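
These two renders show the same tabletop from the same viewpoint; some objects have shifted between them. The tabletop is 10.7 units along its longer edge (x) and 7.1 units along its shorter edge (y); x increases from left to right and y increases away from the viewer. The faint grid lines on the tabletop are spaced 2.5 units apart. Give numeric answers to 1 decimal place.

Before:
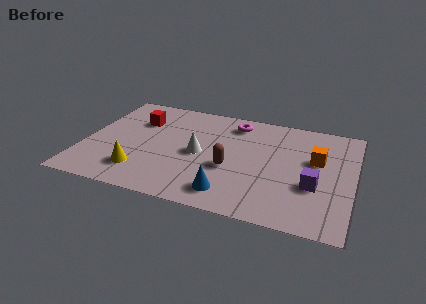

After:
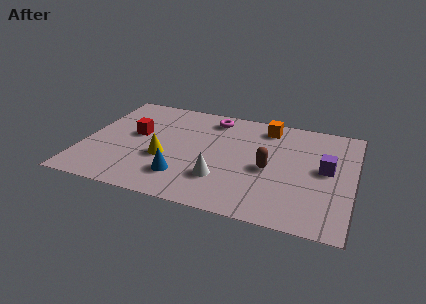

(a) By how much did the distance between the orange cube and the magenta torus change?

-1.6

The distance was about 3.8 in the first image and 2.2 in the second, so they moved 1.6 units closer together.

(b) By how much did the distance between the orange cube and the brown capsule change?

-0.8

The distance was about 3.6 in the first image and 2.8 in the second, so they moved 0.8 units closer together.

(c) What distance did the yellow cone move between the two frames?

1.4

The yellow cone moved from about (2.4, 1.6) to (3.3, 2.7), a distance of √(0.9² + 1.1²) ≈ 1.4.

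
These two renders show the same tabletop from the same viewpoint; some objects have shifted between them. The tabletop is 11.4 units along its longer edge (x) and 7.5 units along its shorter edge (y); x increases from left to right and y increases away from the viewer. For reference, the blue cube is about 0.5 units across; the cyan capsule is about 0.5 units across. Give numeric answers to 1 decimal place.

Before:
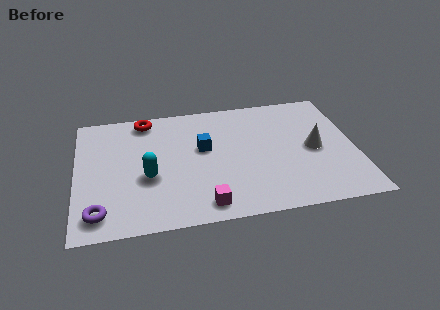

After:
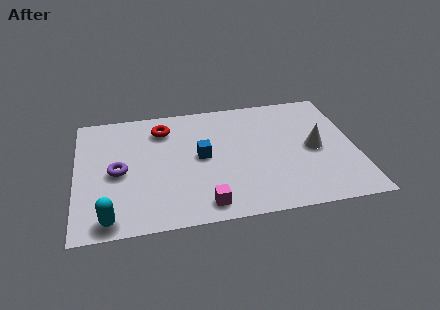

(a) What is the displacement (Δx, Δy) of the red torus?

(0.7, -0.7)

From the two frames, the red torus sits at roughly (2.9, 6.6) before and (3.6, 5.9) after.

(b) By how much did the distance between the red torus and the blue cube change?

-0.7

The distance was about 3.2 in the first image and 2.5 in the second, so they moved 0.7 units closer together.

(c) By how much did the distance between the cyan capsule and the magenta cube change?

+0.8

Before: roughly 3.0 units apart; after: 3.8. That's 0.8 units further apart.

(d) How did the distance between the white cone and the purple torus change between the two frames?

-1.1

The distance was about 9.1 in the first image and 8.0 in the second, so they moved 1.1 units closer together.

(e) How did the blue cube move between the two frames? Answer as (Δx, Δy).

(-0.1, -0.5)

The blue cube was at about (5.2, 4.4) and moved to about (5.1, 3.9).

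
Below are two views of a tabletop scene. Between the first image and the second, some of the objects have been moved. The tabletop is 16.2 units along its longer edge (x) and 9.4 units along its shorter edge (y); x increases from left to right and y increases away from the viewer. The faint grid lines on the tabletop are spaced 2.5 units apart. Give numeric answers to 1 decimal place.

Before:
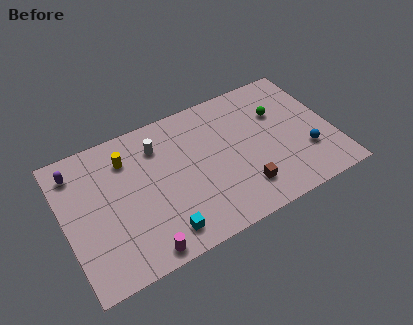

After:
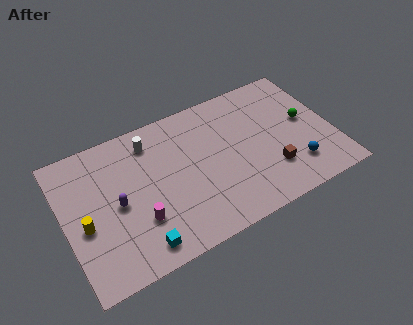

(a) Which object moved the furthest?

the yellow cylinder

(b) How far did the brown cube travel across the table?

1.9

From (10.4, 2.1) to (12.2, 2.6), the brown cube covered √(1.8² + 0.5²) ≈ 1.9 units.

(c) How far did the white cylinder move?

0.6

The white cylinder was near (5.9, 7.2) before and (5.5, 7.7) after, so it travelled √(0.4² + 0.5²) ≈ 0.6 units.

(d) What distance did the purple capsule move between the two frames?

3.8

From (1.0, 7.7) to (3.1, 4.5), the purple capsule covered √(2.1² + 3.2²) ≈ 3.8 units.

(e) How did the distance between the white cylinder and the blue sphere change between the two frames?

+0.3

The distance was about 9.5 in the first image and 9.8 in the second, so they moved 0.3 units further apart.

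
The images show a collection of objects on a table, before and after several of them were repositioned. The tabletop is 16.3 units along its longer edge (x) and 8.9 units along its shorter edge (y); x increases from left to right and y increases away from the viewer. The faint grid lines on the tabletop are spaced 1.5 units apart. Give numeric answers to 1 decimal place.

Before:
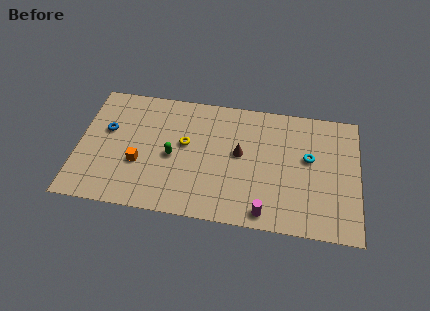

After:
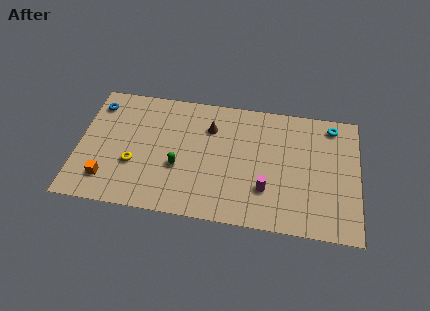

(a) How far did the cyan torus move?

2.8

The cyan torus moved from about (13.4, 5.2) to (14.7, 7.7), a distance of √(1.3² + 2.5²) ≈ 2.8.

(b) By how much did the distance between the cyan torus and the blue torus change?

+2.0

Before: roughly 11.8 units apart; after: 13.8. That's 2.0 units further apart.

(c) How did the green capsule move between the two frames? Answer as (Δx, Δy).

(0.4, -0.7)

The green capsule started near (5.5, 4.1) and ended near (5.9, 3.4).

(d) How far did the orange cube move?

2.3

From (3.6, 3.3) to (1.8, 1.9), the orange cube covered √(1.8² + 1.4²) ≈ 2.3 units.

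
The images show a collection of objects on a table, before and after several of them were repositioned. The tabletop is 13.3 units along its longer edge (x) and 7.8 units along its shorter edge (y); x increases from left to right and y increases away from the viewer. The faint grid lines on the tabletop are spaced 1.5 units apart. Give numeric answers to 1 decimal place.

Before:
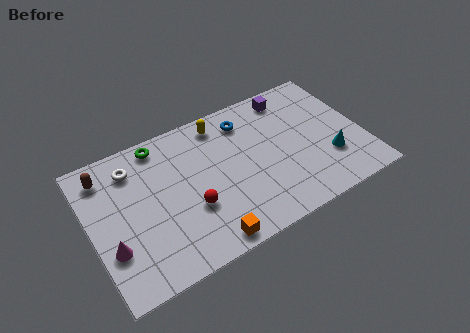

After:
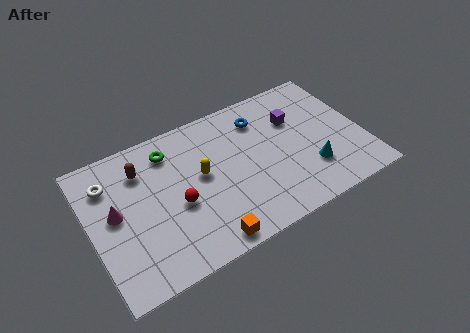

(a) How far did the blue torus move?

0.7

The blue torus moved from about (7.9, 6.3) to (8.6, 6.1), a distance of √(0.7² + 0.2²) ≈ 0.7.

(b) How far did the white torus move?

1.2

The white torus moved from about (2.3, 6.2) to (1.1, 5.9), a distance of √(1.2² + 0.3²) ≈ 1.2.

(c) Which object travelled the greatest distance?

the yellow capsule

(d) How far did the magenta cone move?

1.7

From (0.8, 2.5) to (1.2, 4.2), the magenta cone covered √(0.4² + 1.7²) ≈ 1.7 units.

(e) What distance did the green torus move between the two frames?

0.7

The green torus was near (3.7, 6.9) before and (4.1, 6.3) after, so it travelled √(0.4² + 0.6²) ≈ 0.7 units.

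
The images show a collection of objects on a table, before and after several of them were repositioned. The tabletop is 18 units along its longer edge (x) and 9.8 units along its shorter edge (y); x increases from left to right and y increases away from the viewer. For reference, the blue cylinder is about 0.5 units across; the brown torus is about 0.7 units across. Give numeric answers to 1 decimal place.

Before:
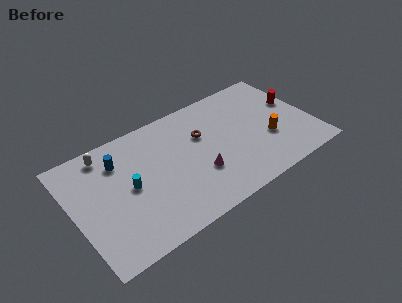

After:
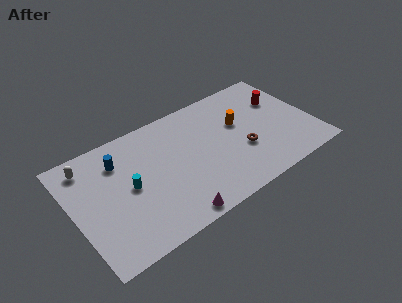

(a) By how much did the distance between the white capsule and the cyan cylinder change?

+0.4

Before: roughly 3.8 units apart; after: 4.2. That's 0.4 units further apart.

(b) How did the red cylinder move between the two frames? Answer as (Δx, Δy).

(-1.0, 0.7)

From the two frames, the red cylinder sits at roughly (17.1, 5.9) before and (16.1, 6.6) after.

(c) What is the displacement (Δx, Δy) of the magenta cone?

(-2.4, -2.4)

The magenta cone was at about (9.1, 3.3) and moved to about (6.7, 0.9).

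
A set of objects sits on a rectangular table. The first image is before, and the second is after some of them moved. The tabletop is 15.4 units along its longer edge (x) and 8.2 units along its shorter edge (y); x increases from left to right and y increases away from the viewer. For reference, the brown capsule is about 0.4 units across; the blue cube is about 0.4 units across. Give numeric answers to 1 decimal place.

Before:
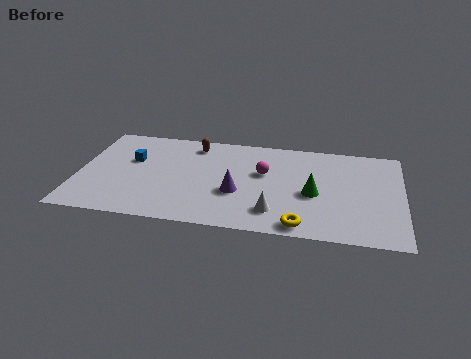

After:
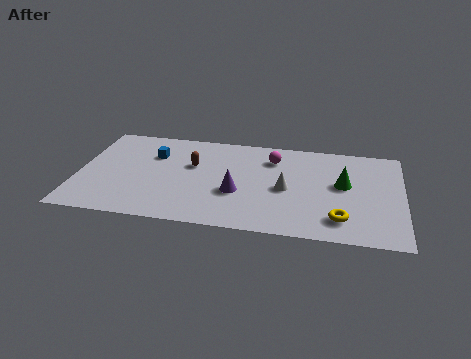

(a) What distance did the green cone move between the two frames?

1.7

The green cone was near (11.2, 3.6) before and (12.6, 4.6) after, so it travelled √(1.4² + 1.0²) ≈ 1.7 units.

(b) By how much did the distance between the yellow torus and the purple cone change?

+1.3

Before: roughly 3.8 units apart; after: 5.1. That's 1.3 units further apart.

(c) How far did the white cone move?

2.1

The white cone moved from about (9.4, 1.8) to (9.9, 3.8), a distance of √(0.5² + 2.0²) ≈ 2.1.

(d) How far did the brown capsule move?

1.8

The brown capsule moved from about (5.4, 6.9) to (5.4, 5.1), a distance of √(0.0² + 1.8²) ≈ 1.8.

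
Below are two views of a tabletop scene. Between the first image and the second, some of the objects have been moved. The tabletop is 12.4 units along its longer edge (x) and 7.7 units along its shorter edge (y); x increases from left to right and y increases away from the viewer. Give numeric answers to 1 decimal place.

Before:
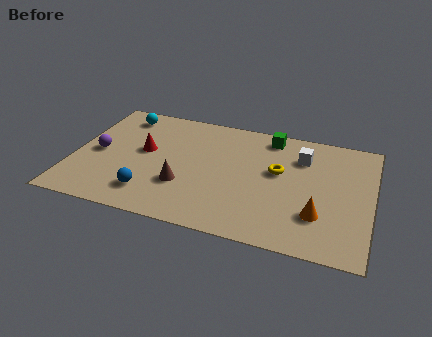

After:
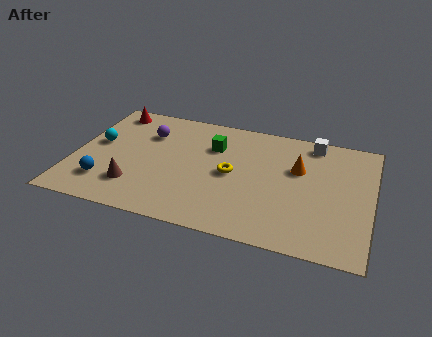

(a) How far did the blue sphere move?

1.9

The blue sphere moved from about (3.4, 1.6) to (1.5, 1.8), a distance of √(1.9² + 0.2²) ≈ 1.9.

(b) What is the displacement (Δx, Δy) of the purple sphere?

(1.9, 1.8)

The purple sphere was at about (1.0, 3.7) and moved to about (2.9, 5.5).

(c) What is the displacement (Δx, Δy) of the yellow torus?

(-1.9, -0.7)

The yellow torus started near (8.5, 4.5) and ended near (6.6, 3.8).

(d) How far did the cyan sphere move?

2.3

The cyan sphere moved from about (1.7, 6.5) to (0.9, 4.3), a distance of √(0.8² + 2.2²) ≈ 2.3.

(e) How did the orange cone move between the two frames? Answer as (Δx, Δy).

(-1.0, 2.7)

The orange cone started near (10.3, 2.2) and ended near (9.3, 4.9).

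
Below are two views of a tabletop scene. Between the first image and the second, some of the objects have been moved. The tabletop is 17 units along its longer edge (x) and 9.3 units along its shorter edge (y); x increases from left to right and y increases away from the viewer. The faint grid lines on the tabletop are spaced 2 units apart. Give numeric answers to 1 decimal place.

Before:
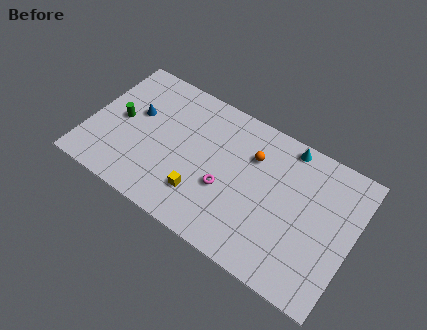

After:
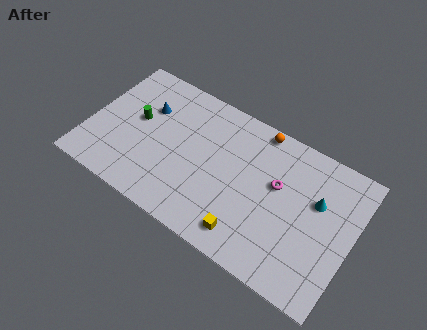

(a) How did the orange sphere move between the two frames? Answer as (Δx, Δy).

(0.1, 1.9)

The orange sphere was at about (10.3, 6.6) and moved to about (10.4, 8.5).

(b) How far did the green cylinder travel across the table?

1.1

The green cylinder was near (1.9, 4.7) before and (2.9, 5.2) after, so it travelled √(1.0² + 0.5²) ≈ 1.1 units.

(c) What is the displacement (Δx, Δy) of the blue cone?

(0.6, 0.7)

From the two frames, the blue cone sits at roughly (2.8, 5.6) before and (3.4, 6.3) after.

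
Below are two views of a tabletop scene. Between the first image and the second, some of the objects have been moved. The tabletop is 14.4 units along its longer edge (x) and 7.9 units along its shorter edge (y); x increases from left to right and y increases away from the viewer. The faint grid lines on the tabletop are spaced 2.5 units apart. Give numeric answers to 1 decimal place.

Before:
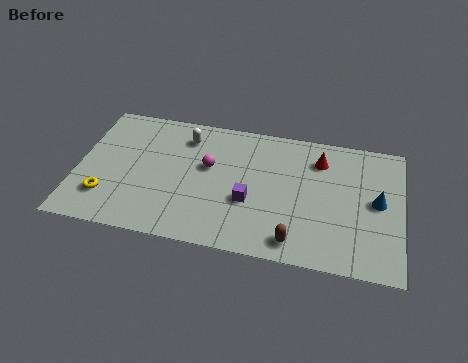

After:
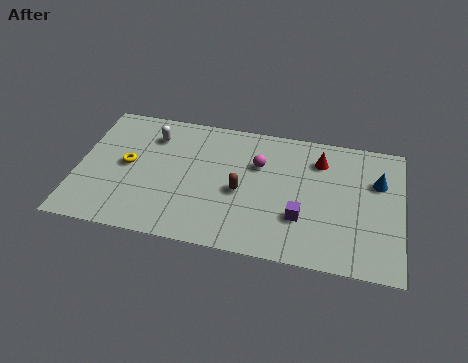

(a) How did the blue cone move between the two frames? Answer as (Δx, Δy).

(0.0, 1.2)

From the two frames, the blue cone sits at roughly (13.3, 4.1) before and (13.3, 5.3) after.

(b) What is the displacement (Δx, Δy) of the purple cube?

(2.3, -0.5)

The purple cube was at about (7.7, 3.0) and moved to about (10.0, 2.5).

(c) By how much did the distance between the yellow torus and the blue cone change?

-0.9

They were about 12.1 units apart before and 11.2 after — 0.9 units closer together.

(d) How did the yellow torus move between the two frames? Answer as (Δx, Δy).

(0.8, 2.1)

The yellow torus started near (1.4, 2.0) and ended near (2.2, 4.1).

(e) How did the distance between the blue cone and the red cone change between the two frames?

-0.6

They were about 3.3 units apart before and 2.7 after — 0.6 units closer together.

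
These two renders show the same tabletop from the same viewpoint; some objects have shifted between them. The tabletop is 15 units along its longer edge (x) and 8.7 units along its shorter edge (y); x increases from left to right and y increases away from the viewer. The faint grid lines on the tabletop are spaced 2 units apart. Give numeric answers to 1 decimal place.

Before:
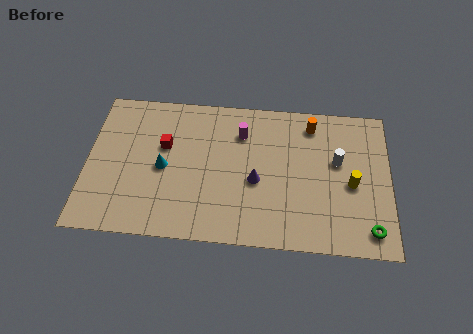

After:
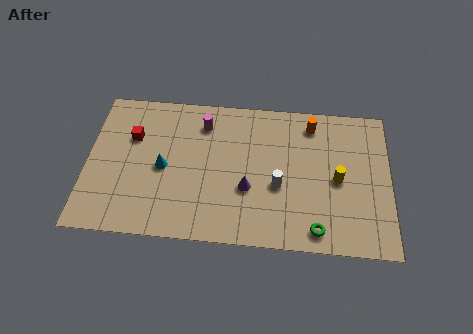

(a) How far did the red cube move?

1.6

The red cube moved from about (3.8, 5.4) to (2.2, 5.8), a distance of √(1.6² + 0.4²) ≈ 1.6.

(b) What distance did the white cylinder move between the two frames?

3.4

From (12.4, 5.2) to (9.5, 3.5), the white cylinder covered √(2.9² + 1.7²) ≈ 3.4 units.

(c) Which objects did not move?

the cyan cone and the orange cylinder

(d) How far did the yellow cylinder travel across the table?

0.7

The yellow cylinder moved from about (13.1, 3.9) to (12.4, 4.1), a distance of √(0.7² + 0.2²) ≈ 0.7.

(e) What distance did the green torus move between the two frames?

2.6

From (14.0, 1.3) to (11.4, 1.1), the green torus covered √(2.6² + 0.2²) ≈ 2.6 units.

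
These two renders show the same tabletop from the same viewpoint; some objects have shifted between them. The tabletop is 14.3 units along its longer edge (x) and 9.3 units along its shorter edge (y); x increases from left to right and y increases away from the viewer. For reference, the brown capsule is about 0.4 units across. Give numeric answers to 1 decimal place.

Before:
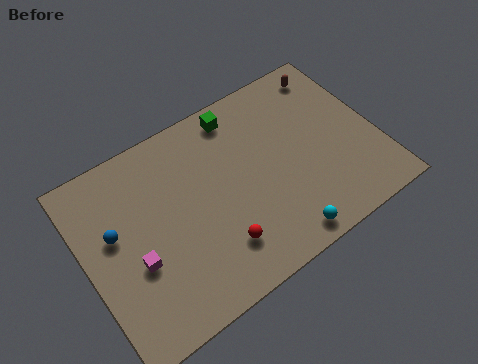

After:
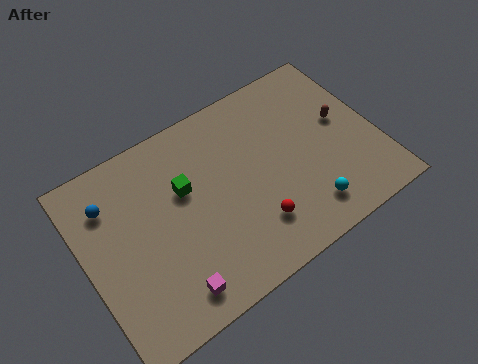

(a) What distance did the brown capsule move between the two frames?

2.8

From (12.8, 8.0) to (12.8, 5.2), the brown capsule covered √(0.0² + 2.8²) ≈ 2.8 units.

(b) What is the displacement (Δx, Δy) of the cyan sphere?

(1.4, 0.7)

The cyan sphere started near (8.9, 1.0) and ended near (10.3, 1.7).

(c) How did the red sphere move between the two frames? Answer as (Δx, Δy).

(1.8, 0.1)

The red sphere was at about (6.0, 2.2) and moved to about (7.8, 2.3).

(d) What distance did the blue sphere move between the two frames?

1.5

From (1.5, 5.5) to (1.5, 7.0), the blue sphere covered √(0.0² + 1.5²) ≈ 1.5 units.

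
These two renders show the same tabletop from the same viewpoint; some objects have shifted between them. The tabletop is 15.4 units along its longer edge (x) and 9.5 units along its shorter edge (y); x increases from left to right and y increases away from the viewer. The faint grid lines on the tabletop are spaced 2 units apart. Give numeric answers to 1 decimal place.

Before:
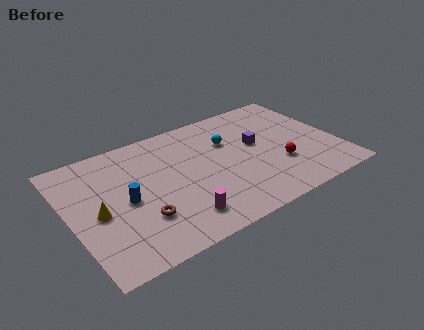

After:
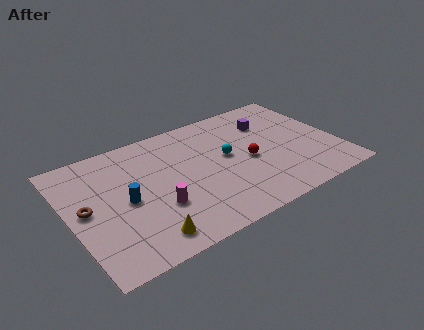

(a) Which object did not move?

the blue cylinder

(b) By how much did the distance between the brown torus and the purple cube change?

+3.5

Before: roughly 7.7 units apart; after: 11.2. That's 3.5 units further apart.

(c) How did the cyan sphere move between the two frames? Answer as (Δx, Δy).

(-0.3, -1.2)

The cyan sphere started near (9.4, 6.4) and ended near (9.1, 5.2).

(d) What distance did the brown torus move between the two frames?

3.5

The brown torus was near (3.7, 2.8) before and (0.9, 4.9) after, so it travelled √(2.8² + 2.1²) ≈ 3.5 units.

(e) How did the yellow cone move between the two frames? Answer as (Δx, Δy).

(2.2, -2.9)

The yellow cone started near (1.5, 4.3) and ended near (3.7, 1.4).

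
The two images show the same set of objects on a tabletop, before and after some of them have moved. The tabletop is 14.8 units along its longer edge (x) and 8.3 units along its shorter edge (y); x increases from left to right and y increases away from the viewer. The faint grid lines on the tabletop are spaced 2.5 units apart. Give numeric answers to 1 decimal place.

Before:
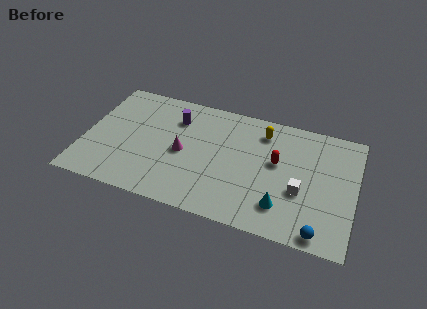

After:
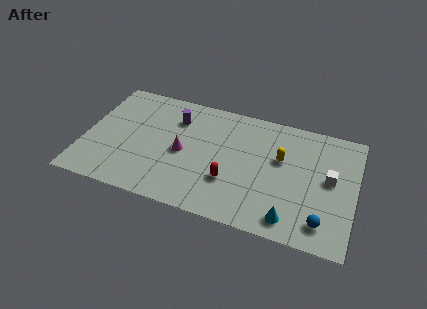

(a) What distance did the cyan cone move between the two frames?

0.9

The cyan cone was near (11.0, 1.9) before and (11.5, 1.2) after, so it travelled √(0.5² + 0.7²) ≈ 0.9 units.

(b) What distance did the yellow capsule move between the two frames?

1.9

From (9.6, 6.7) to (10.7, 5.1), the yellow capsule covered √(1.1² + 1.6²) ≈ 1.9 units.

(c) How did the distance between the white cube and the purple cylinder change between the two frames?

+1.1

The distance was about 7.7 in the first image and 8.8 in the second, so they moved 1.1 units further apart.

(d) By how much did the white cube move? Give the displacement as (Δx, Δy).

(1.5, 1.3)

From the two frames, the white cube sits at roughly (11.9, 3.2) before and (13.4, 4.5) after.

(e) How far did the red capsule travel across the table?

3.2

The red capsule moved from about (10.5, 4.8) to (8.1, 2.7), a distance of √(2.4² + 2.1²) ≈ 3.2.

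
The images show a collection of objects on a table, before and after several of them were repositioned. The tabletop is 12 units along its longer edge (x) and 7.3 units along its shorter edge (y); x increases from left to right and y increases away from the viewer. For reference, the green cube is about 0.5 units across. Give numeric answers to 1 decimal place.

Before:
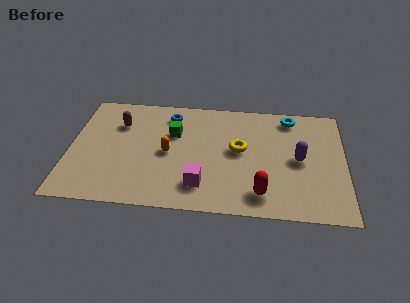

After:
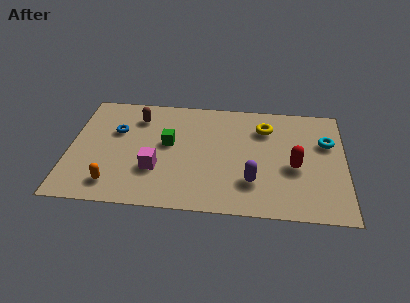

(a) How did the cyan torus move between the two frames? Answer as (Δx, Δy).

(1.6, -1.5)

The cyan torus started near (9.6, 6.3) and ended near (11.2, 4.8).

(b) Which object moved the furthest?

the orange capsule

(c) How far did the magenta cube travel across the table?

2.2

The magenta cube was near (5.8, 1.6) before and (3.8, 2.4) after, so it travelled √(2.0² + 0.8²) ≈ 2.2 units.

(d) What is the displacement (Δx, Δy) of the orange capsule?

(-2.3, -2.2)

From the two frames, the orange capsule sits at roughly (4.3, 3.5) before and (2.0, 1.3) after.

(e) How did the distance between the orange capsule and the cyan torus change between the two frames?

+3.8

The distance was about 6.0 in the first image and 9.8 in the second, so they moved 3.8 units further apart.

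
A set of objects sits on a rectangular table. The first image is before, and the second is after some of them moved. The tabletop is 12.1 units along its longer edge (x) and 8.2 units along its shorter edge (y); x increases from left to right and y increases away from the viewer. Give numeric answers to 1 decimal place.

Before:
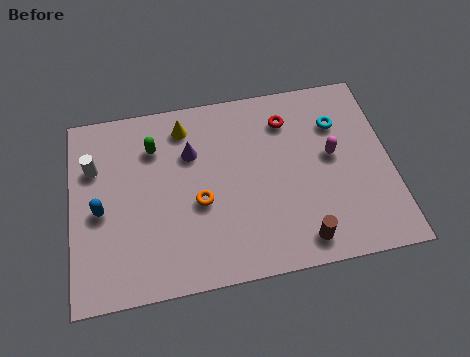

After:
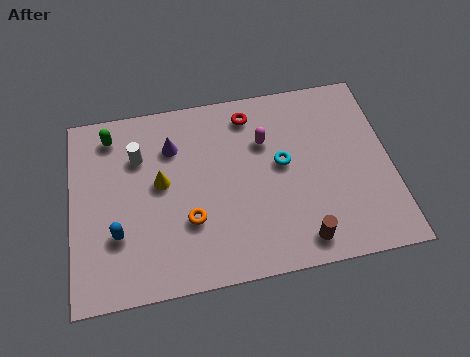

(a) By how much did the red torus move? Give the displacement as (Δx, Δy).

(-1.4, 0.5)

The red torus was at about (8.3, 6.4) and moved to about (6.9, 6.9).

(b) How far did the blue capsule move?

1.3

The blue capsule moved from about (1.1, 3.7) to (1.7, 2.6), a distance of √(0.6² + 1.1²) ≈ 1.3.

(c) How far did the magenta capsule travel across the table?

2.7

The magenta capsule was near (9.9, 4.5) before and (7.4, 5.6) after, so it travelled √(2.5² + 1.1²) ≈ 2.7 units.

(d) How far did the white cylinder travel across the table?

1.7

The white cylinder moved from about (0.9, 5.6) to (2.6, 5.8), a distance of √(1.7² + 0.2²) ≈ 1.7.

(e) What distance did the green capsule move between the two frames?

1.8

The green capsule moved from about (3.2, 6.1) to (1.6, 6.9), a distance of √(1.6² + 0.8²) ≈ 1.8.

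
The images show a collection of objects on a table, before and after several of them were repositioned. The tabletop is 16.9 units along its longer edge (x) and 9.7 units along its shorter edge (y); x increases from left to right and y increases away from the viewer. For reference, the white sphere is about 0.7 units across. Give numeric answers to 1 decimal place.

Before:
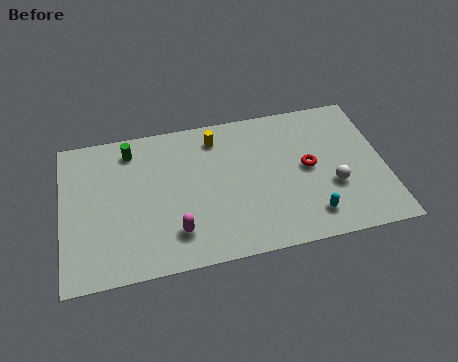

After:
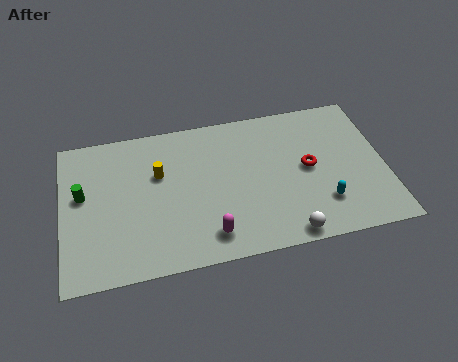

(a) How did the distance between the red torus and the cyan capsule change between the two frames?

-0.6

The distance was about 3.2 in the first image and 2.6 in the second, so they moved 0.6 units closer together.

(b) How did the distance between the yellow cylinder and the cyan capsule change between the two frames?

+1.5

They were about 7.7 units apart before and 9.2 after — 1.5 units further apart.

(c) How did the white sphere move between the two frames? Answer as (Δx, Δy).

(-2.6, -2.6)

The white sphere was at about (14.1, 3.5) and moved to about (11.5, 0.9).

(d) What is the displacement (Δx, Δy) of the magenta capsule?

(1.7, -0.5)

From the two frames, the magenta capsule sits at roughly (5.8, 2.2) before and (7.5, 1.7) after.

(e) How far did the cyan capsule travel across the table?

1.0

The cyan capsule moved from about (12.8, 1.8) to (13.5, 2.5), a distance of √(0.7² + 0.7²) ≈ 1.0.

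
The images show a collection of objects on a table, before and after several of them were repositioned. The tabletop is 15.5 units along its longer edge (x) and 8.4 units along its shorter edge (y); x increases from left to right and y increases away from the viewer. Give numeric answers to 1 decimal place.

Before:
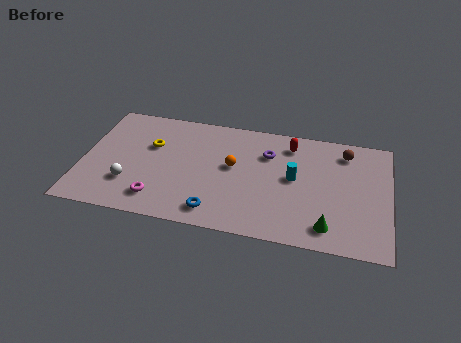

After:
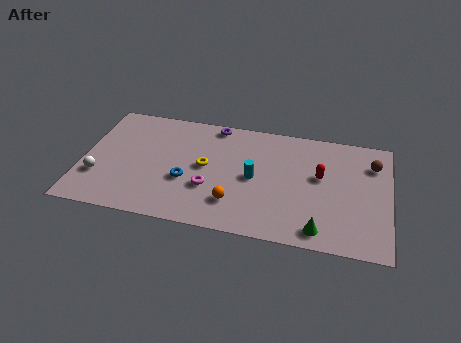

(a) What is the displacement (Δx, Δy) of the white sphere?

(-1.6, 0.2)

The white sphere was at about (2.5, 2.4) and moved to about (0.9, 2.6).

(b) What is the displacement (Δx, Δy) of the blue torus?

(-1.6, 1.9)

From the two frames, the blue torus sits at roughly (6.9, 1.3) before and (5.3, 3.2) after.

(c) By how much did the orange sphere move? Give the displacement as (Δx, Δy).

(0.2, -2.6)

The orange sphere started near (7.6, 4.7) and ended near (7.8, 2.1).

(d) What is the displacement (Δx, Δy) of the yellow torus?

(2.8, -1.0)

The yellow torus was at about (3.4, 5.4) and moved to about (6.2, 4.4).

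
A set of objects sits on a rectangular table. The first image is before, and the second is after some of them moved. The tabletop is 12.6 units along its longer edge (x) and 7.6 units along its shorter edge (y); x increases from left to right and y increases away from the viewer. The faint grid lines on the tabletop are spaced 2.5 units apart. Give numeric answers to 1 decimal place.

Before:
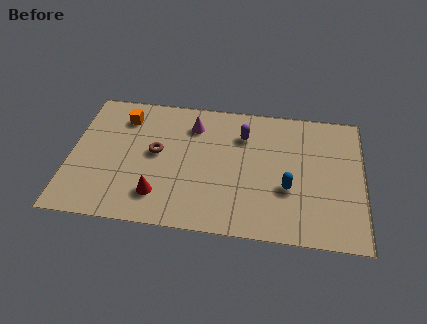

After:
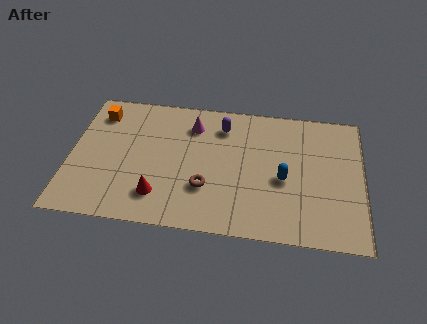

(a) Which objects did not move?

the magenta cone and the red cone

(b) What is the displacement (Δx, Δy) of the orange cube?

(-1.1, 0.1)

The orange cube started near (2.2, 6.0) and ended near (1.1, 6.1).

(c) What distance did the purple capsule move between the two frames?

1.0

The purple capsule moved from about (7.4, 5.6) to (6.5, 6.0), a distance of √(0.9² + 0.4²) ≈ 1.0.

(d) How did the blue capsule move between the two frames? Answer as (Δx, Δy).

(-0.2, 0.5)

The blue capsule was at about (9.4, 2.8) and moved to about (9.2, 3.3).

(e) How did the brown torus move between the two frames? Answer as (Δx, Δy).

(2.2, -1.7)

The brown torus started near (3.7, 4.1) and ended near (5.9, 2.4).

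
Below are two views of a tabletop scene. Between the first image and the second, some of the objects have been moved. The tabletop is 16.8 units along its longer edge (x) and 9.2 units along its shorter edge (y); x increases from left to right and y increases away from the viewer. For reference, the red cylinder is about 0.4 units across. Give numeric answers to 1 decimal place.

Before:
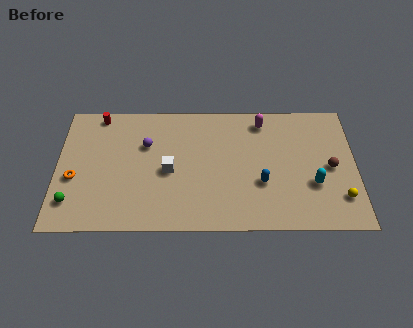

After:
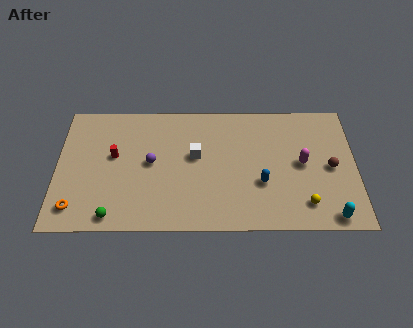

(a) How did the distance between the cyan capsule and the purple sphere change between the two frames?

+0.9

The distance was about 9.8 in the first image and 10.7 in the second, so they moved 0.9 units further apart.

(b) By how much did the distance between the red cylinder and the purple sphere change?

-1.3

They were about 3.5 units apart before and 2.2 after — 1.3 units closer together.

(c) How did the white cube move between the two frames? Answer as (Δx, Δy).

(1.5, 1.1)

From the two frames, the white cube sits at roughly (6.3, 4.2) before and (7.8, 5.3) after.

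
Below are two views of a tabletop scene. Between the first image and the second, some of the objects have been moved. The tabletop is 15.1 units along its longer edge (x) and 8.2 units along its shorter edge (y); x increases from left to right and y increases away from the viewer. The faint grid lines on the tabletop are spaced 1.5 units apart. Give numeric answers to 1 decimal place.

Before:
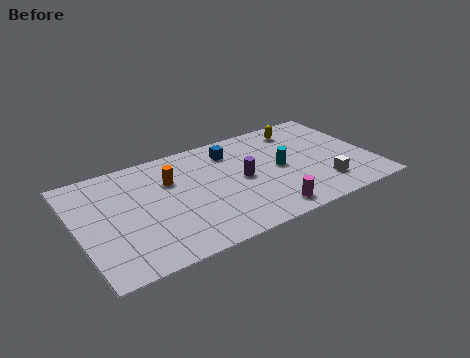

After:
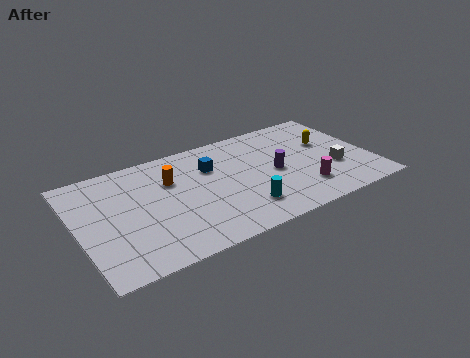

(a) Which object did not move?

the orange cylinder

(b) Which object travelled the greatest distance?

the cyan cylinder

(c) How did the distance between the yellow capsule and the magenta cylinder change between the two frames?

-2.7

The distance was about 6.3 in the first image and 3.6 in the second, so they moved 2.7 units closer together.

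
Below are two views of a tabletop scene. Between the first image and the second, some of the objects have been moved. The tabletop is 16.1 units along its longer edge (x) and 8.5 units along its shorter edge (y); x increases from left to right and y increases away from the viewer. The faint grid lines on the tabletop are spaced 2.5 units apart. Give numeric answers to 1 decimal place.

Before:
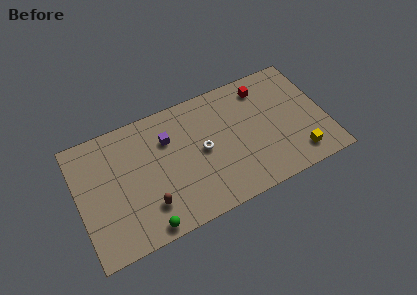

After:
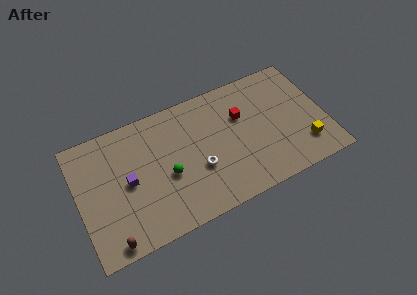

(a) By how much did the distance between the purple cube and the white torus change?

+1.9

Before: roughly 2.7 units apart; after: 4.6. That's 1.9 units further apart.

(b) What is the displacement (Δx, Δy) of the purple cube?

(-2.8, -1.8)

The purple cube started near (6.0, 6.0) and ended near (3.2, 4.2).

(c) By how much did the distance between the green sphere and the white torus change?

-3.4

They were about 5.4 units apart before and 2.0 after — 3.4 units closer together.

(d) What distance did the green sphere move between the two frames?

3.3

The green sphere moved from about (4.0, 0.8) to (5.7, 3.6), a distance of √(1.7² + 2.8²) ≈ 3.3.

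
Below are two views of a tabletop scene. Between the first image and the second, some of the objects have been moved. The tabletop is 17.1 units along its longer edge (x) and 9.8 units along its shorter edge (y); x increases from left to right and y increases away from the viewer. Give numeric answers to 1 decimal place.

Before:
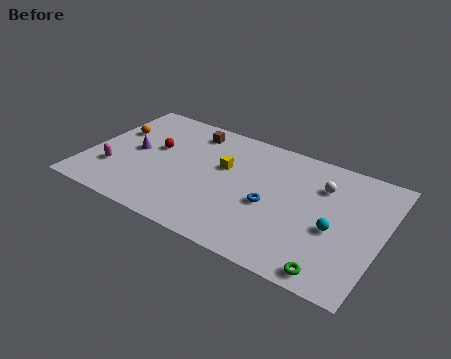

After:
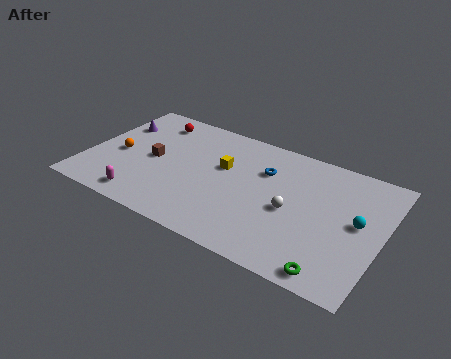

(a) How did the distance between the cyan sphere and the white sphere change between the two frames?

+0.6

They were about 3.2 units apart before and 3.8 after — 0.6 units further apart.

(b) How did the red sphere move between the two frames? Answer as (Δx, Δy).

(-0.5, 2.3)

The red sphere started near (3.7, 5.8) and ended near (3.2, 8.1).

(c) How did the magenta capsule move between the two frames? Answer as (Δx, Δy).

(2.1, -1.6)

The magenta capsule started near (1.7, 2.9) and ended near (3.8, 1.3).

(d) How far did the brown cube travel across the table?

3.8

The brown cube moved from about (5.5, 8.2) to (3.8, 4.8), a distance of √(1.7² + 3.4²) ≈ 3.8.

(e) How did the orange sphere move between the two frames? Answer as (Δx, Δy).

(0.6, -1.9)

The orange sphere was at about (1.2, 6.3) and moved to about (1.8, 4.4).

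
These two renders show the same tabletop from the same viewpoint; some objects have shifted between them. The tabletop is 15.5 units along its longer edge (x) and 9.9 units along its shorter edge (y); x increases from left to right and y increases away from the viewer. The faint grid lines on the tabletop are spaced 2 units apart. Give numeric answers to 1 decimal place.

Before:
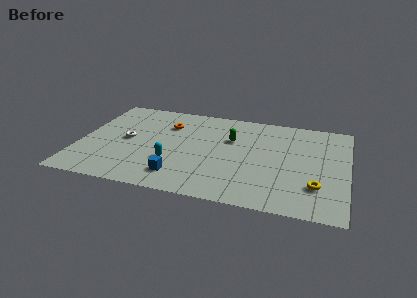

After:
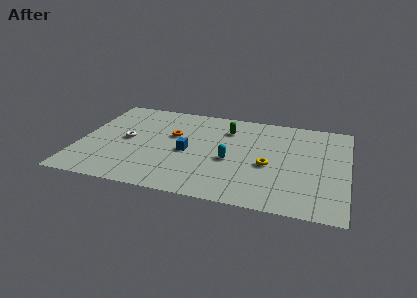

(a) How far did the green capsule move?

1.0

The green capsule was near (8.7, 6.5) before and (8.4, 7.5) after, so it travelled √(0.3² + 1.0²) ≈ 1.0 units.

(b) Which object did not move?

the white torus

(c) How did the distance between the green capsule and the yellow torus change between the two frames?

-2.2

Before: roughly 6.4 units apart; after: 4.2. That's 2.2 units closer together.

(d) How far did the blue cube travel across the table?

2.6

The blue cube was near (6.0, 1.9) before and (6.3, 4.5) after, so it travelled √(0.3² + 2.6²) ≈ 2.6 units.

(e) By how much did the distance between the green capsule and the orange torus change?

-0.5

They were about 3.9 units apart before and 3.4 after — 0.5 units closer together.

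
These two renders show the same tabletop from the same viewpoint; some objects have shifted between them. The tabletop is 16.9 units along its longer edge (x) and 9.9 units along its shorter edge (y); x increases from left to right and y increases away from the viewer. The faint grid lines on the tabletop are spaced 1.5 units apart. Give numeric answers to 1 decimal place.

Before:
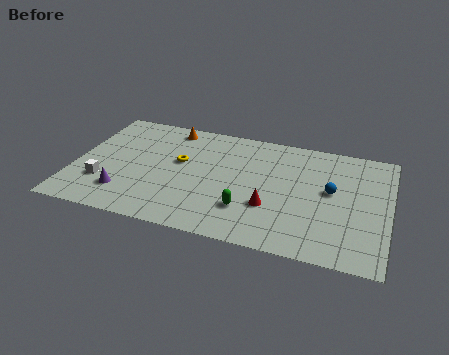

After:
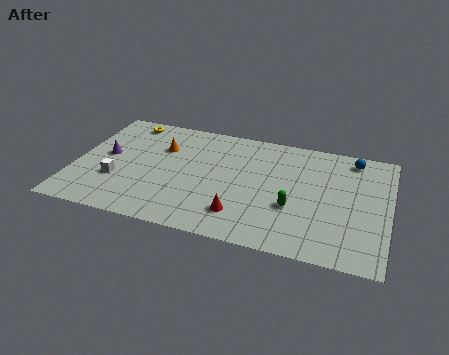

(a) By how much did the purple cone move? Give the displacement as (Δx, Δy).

(-1.3, 3.0)

The purple cone was at about (2.9, 2.3) and moved to about (1.6, 5.3).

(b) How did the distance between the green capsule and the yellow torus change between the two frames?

+5.8

Before: roughly 5.0 units apart; after: 10.8. That's 5.8 units further apart.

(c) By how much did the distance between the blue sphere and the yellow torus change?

+4.2

Before: roughly 8.2 units apart; after: 12.4. That's 4.2 units further apart.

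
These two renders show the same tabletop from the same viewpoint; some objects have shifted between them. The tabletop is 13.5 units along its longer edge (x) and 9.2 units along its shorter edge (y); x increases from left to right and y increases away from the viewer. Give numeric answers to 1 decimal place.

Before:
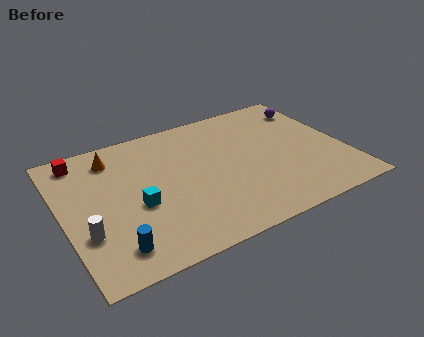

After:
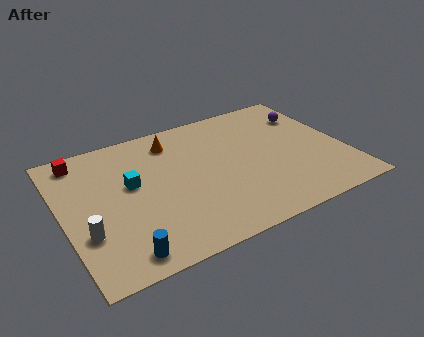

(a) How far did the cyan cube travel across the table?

1.5

The cyan cube was near (3.4, 3.8) before and (3.3, 5.3) after, so it travelled √(0.1² + 1.5²) ≈ 1.5 units.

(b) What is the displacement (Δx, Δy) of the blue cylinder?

(0.3, -0.5)

The blue cylinder was at about (2.0, 1.6) and moved to about (2.3, 1.1).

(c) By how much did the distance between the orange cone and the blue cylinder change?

+1.3

Before: roughly 5.9 units apart; after: 7.2. That's 1.3 units further apart.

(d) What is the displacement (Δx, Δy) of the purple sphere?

(-0.2, -0.5)

The purple sphere started near (12.5, 7.3) and ended near (12.3, 6.8).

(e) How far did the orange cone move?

2.9

From (2.7, 7.5) to (5.6, 7.5), the orange cone covered √(2.9² + 0.0²) ≈ 2.9 units.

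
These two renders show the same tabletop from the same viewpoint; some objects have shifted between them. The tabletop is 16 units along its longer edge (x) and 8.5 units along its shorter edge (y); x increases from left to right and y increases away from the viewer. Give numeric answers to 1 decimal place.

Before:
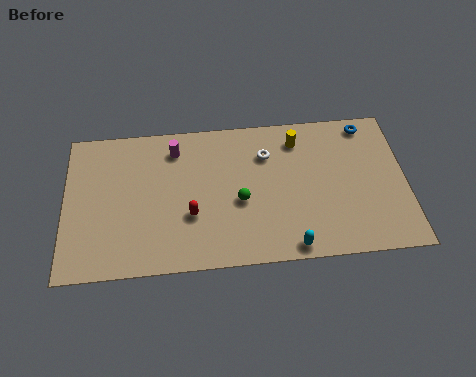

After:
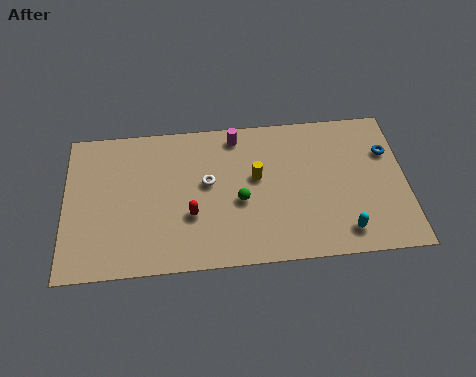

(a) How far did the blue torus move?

1.9

The blue torus was near (14.3, 7.5) before and (15.2, 5.8) after, so it travelled √(0.9² + 1.7²) ≈ 1.9 units.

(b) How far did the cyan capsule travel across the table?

2.6

The cyan capsule moved from about (10.5, 0.8) to (13.0, 1.4), a distance of √(2.5² + 0.6²) ≈ 2.6.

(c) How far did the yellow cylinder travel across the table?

2.8

From (11.0, 6.9) to (9.0, 4.9), the yellow cylinder covered √(2.0² + 2.0²) ≈ 2.8 units.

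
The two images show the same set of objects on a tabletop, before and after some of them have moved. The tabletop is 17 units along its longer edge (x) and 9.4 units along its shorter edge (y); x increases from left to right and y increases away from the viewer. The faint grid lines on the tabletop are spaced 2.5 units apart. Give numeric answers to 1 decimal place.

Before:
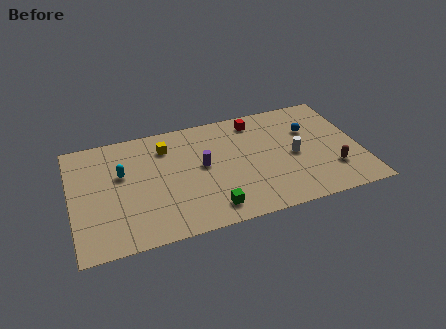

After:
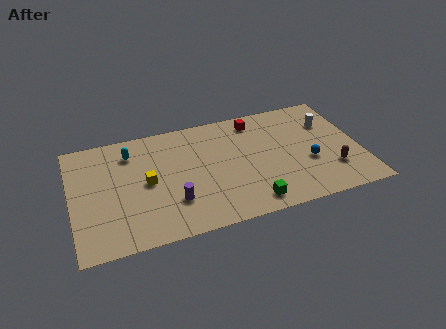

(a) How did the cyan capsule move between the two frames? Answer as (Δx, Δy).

(0.6, 1.6)

The cyan capsule started near (3.0, 5.8) and ended near (3.6, 7.4).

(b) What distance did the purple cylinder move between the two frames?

3.1

The purple cylinder moved from about (7.7, 5.1) to (5.8, 2.7), a distance of √(1.9² + 2.4²) ≈ 3.1.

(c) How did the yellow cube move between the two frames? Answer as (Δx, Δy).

(-1.3, -2.6)

The yellow cube was at about (5.7, 7.3) and moved to about (4.4, 4.7).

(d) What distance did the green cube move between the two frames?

2.3

The green cube moved from about (7.9, 1.5) to (10.2, 1.3), a distance of √(2.3² + 0.2²) ≈ 2.3.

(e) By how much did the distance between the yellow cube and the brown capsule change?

+0.4

Before: roughly 10.6 units apart; after: 11.0. That's 0.4 units further apart.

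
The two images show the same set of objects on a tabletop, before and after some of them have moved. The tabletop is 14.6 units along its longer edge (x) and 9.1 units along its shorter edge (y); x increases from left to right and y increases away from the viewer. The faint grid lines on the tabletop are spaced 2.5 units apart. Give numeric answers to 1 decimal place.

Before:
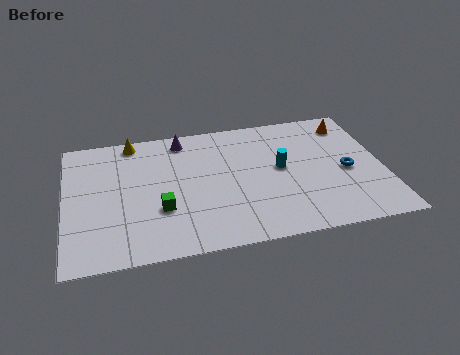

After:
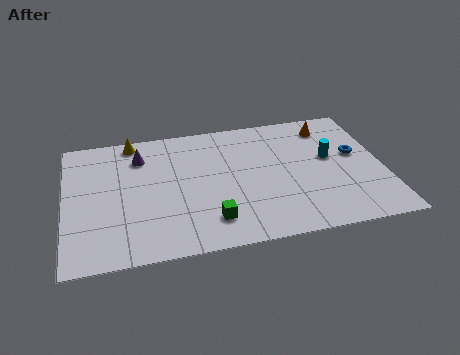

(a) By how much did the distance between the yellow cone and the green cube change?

+1.9

They were about 5.2 units apart before and 7.1 after — 1.9 units further apart.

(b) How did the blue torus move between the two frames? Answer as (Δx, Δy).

(0.5, 1.1)

From the two frames, the blue torus sits at roughly (12.9, 4.1) before and (13.4, 5.2) after.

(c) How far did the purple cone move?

2.2

The purple cone was near (5.5, 7.9) before and (3.5, 7.0) after, so it travelled √(2.0² + 0.9²) ≈ 2.2 units.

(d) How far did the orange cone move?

1.0

The orange cone was near (13.3, 7.5) before and (12.3, 7.5) after, so it travelled √(1.0² + 0.0²) ≈ 1.0 units.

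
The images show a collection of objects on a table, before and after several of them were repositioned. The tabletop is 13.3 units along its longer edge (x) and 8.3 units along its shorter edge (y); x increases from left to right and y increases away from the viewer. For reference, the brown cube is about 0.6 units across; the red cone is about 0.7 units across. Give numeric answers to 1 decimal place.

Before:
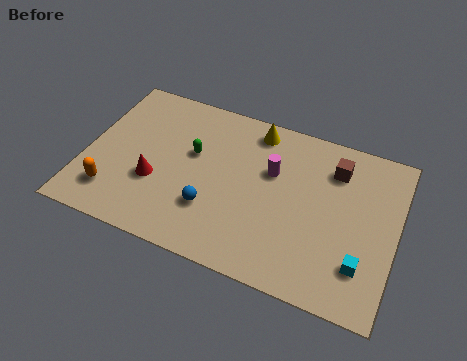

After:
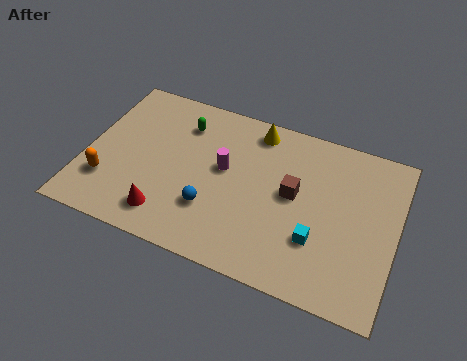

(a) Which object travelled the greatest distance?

the brown cube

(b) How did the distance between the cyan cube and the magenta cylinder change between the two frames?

-0.5

Before: roughly 5.2 units apart; after: 4.7. That's 0.5 units closer together.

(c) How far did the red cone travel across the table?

1.7

From (3.1, 3.0) to (3.8, 1.5), the red cone covered √(0.7² + 1.5²) ≈ 1.7 units.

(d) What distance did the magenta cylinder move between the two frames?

2.1

The magenta cylinder moved from about (7.9, 5.3) to (5.9, 4.7), a distance of √(2.0² + 0.6²) ≈ 2.1.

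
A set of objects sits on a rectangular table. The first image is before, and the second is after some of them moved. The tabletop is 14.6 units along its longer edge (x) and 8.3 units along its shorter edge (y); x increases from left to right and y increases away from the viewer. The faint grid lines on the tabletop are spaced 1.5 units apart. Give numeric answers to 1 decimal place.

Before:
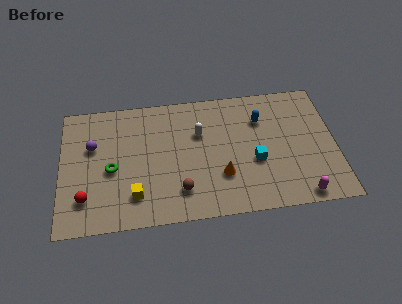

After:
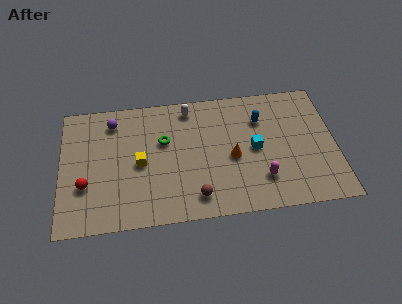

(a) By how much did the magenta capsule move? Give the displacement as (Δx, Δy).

(-2.0, 1.3)

The magenta capsule started near (12.6, 0.8) and ended near (10.6, 2.1).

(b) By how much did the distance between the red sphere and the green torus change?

+2.6

The distance was about 2.2 in the first image and 4.8 in the second, so they moved 2.6 units further apart.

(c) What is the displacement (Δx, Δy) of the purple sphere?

(1.1, 1.5)

From the two frames, the purple sphere sits at roughly (1.7, 5.3) before and (2.8, 6.8) after.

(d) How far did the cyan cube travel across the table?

0.8

The cyan cube moved from about (10.3, 3.3) to (10.3, 4.1), a distance of √(0.0² + 0.8²) ≈ 0.8.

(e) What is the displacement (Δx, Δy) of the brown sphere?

(0.8, -0.5)

From the two frames, the brown sphere sits at roughly (6.3, 1.9) before and (7.1, 1.4) after.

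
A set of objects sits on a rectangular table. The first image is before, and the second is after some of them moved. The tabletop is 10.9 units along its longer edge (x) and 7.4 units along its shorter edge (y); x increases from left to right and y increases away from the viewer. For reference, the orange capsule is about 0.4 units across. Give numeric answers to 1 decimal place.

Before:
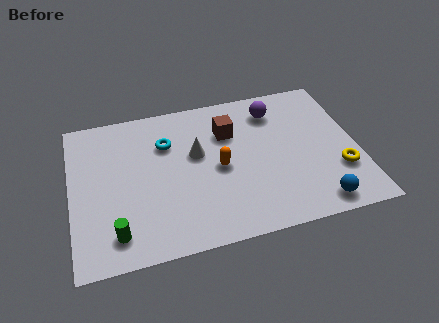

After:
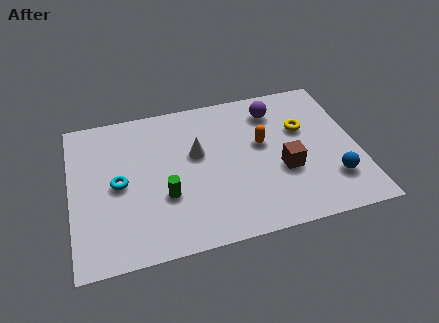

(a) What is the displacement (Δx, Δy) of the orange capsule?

(1.7, 0.8)

The orange capsule was at about (5.6, 3.5) and moved to about (7.3, 4.3).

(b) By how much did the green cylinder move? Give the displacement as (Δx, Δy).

(1.9, 1.3)

From the two frames, the green cylinder sits at roughly (1.6, 1.3) before and (3.5, 2.6) after.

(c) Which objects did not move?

the white cone and the purple sphere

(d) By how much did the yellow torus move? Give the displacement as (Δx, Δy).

(-1.2, 2.4)

The yellow torus was at about (10.1, 2.3) and moved to about (8.9, 4.7).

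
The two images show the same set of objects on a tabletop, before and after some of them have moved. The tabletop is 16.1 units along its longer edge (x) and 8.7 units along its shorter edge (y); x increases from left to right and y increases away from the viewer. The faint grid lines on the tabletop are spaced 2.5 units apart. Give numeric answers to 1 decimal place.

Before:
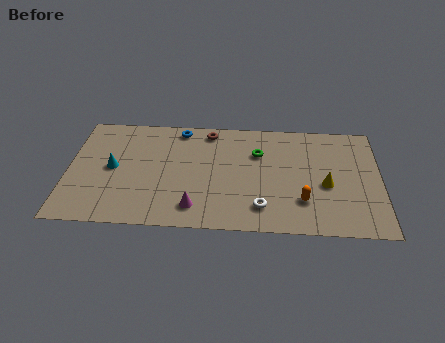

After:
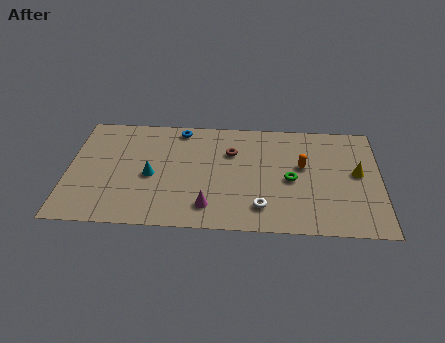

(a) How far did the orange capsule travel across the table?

2.7

The orange capsule moved from about (12.1, 2.4) to (12.1, 5.1), a distance of √(0.0² + 2.7²) ≈ 2.7.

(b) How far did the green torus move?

2.6

The green torus moved from about (9.8, 6.0) to (11.5, 4.0), a distance of √(1.7² + 2.0²) ≈ 2.6.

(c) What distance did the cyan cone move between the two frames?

2.1

The cyan cone was near (2.3, 4.4) before and (4.3, 3.9) after, so it travelled √(2.0² + 0.5²) ≈ 2.1 units.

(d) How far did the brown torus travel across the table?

2.0

From (7.2, 7.6) to (8.4, 6.0), the brown torus covered √(1.2² + 1.6²) ≈ 2.0 units.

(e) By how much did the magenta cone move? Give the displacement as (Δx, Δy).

(0.7, 0.1)

From the two frames, the magenta cone sits at roughly (6.6, 1.6) before and (7.3, 1.7) after.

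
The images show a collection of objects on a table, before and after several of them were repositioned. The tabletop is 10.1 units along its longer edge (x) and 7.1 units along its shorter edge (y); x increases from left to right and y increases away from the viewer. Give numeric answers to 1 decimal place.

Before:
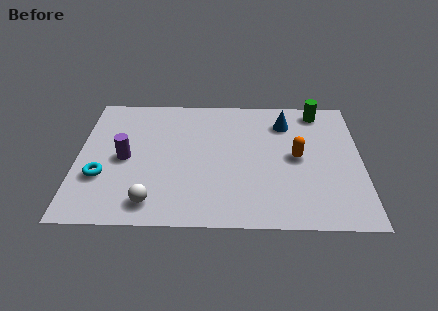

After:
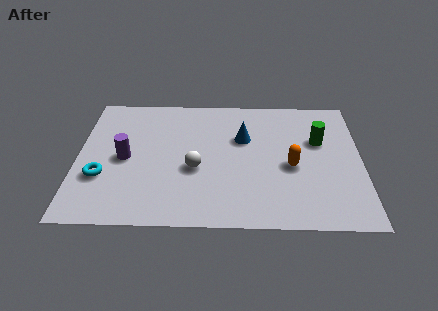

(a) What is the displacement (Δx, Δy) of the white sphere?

(1.5, 1.8)

From the two frames, the white sphere sits at roughly (2.7, 1.1) before and (4.2, 2.9) after.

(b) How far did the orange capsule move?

0.5

From (7.8, 3.6) to (7.6, 3.1), the orange capsule covered √(0.2² + 0.5²) ≈ 0.5 units.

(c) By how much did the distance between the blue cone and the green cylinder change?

+1.3

They were about 1.4 units apart before and 2.7 after — 1.3 units further apart.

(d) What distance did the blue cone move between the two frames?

1.7

The blue cone was near (7.4, 5.5) before and (5.9, 4.6) after, so it travelled √(1.5² + 0.9²) ≈ 1.7 units.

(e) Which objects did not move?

the purple cylinder and the cyan torus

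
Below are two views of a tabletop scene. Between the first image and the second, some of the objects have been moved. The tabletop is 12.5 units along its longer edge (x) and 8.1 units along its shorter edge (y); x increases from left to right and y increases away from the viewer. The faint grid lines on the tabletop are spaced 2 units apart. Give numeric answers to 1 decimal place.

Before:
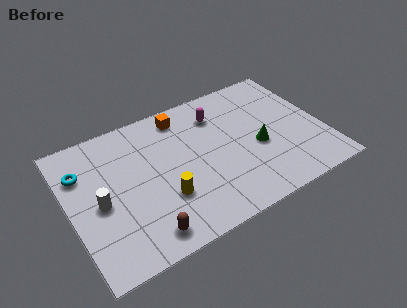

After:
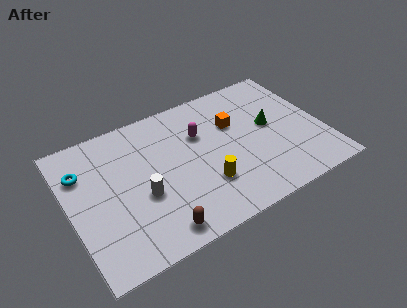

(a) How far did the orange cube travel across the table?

2.9

From (5.9, 6.9) to (8.3, 5.3), the orange cube covered √(2.4² + 1.6²) ≈ 2.9 units.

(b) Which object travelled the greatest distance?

the orange cube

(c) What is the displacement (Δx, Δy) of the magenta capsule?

(-1.0, -0.8)

From the two frames, the magenta capsule sits at roughly (7.6, 6.2) before and (6.6, 5.4) after.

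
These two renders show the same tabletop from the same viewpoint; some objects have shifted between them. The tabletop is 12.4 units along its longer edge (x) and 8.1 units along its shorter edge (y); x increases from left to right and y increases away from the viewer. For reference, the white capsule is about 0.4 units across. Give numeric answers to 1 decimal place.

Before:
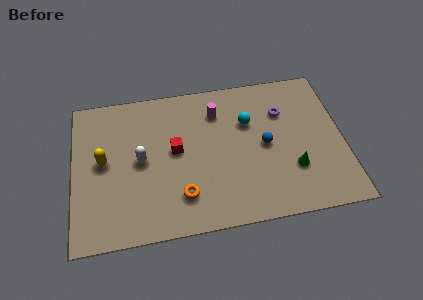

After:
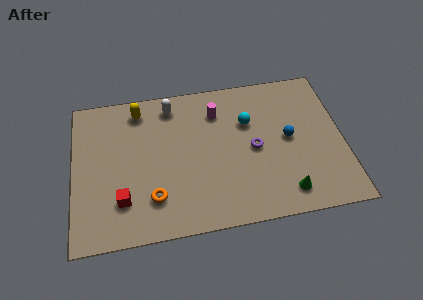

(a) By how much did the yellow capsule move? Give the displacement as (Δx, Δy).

(1.7, 2.6)

From the two frames, the yellow capsule sits at roughly (1.4, 4.3) before and (3.1, 6.9) after.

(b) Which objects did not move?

the magenta cylinder and the cyan sphere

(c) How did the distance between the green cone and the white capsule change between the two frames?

+0.4

Before: roughly 7.1 units apart; after: 7.5. That's 0.4 units further apart.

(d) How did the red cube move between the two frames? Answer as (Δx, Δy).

(-2.5, -2.3)

The red cube was at about (4.7, 4.4) and moved to about (2.2, 2.1).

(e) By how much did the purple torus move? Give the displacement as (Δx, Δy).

(-1.4, -1.8)

The purple torus was at about (9.7, 5.7) and moved to about (8.3, 3.9).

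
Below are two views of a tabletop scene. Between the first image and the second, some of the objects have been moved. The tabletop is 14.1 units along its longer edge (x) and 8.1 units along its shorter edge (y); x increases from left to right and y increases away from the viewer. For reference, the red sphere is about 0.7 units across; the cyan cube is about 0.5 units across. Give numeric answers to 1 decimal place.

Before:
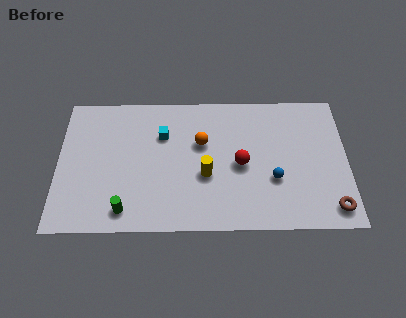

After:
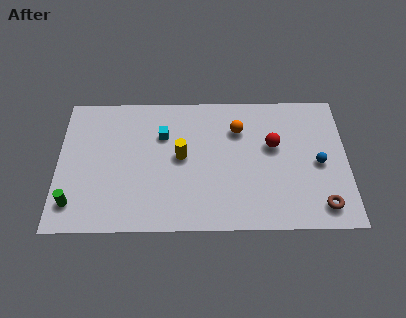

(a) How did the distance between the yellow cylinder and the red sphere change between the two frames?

+2.7

They were about 1.8 units apart before and 4.5 after — 2.7 units further apart.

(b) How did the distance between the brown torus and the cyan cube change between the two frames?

-0.5

They were about 9.3 units apart before and 8.8 after — 0.5 units closer together.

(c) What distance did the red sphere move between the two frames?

1.9

From (8.9, 3.8) to (10.5, 4.9), the red sphere covered √(1.6² + 1.1²) ≈ 1.9 units.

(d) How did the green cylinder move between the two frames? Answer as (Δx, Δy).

(-2.5, 0.4)

The green cylinder was at about (3.3, 1.2) and moved to about (0.8, 1.6).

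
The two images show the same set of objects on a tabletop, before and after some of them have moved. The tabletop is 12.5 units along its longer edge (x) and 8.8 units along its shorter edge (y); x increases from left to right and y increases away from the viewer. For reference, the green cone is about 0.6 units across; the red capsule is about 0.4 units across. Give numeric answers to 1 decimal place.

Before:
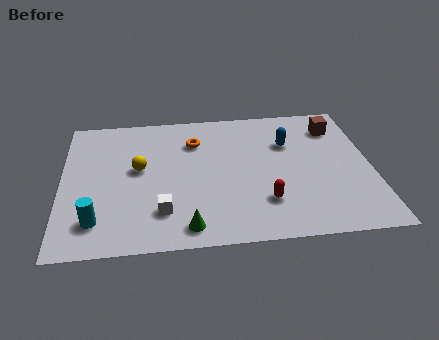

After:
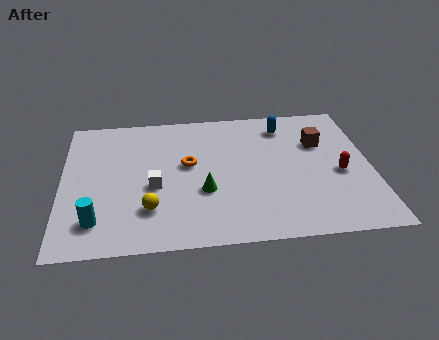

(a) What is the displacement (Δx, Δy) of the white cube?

(-0.3, 1.6)

The white cube started near (4.0, 2.1) and ended near (3.7, 3.7).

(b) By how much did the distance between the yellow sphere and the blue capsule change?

+1.2

The distance was about 6.2 in the first image and 7.4 in the second, so they moved 1.2 units further apart.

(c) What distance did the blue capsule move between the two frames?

1.2

The blue capsule moved from about (9.2, 6.0) to (9.1, 7.2), a distance of √(0.1² + 1.2²) ≈ 1.2.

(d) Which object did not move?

the cyan cylinder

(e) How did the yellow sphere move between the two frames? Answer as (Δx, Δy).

(0.4, -2.6)

The yellow sphere started near (3.1, 4.9) and ended near (3.5, 2.3).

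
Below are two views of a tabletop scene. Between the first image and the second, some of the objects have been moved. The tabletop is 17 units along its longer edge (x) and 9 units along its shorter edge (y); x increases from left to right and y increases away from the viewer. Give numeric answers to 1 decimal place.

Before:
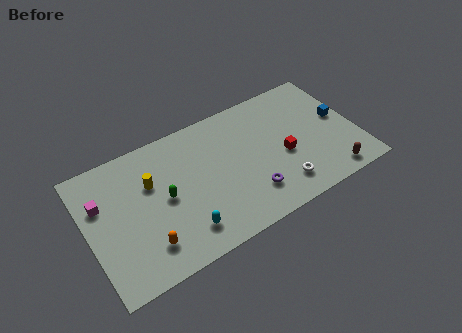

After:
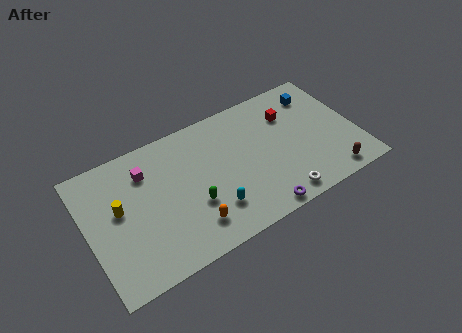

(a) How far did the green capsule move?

2.1

From (4.8, 4.5) to (6.4, 3.2), the green capsule covered √(1.6² + 1.3²) ≈ 2.1 units.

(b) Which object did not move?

the brown capsule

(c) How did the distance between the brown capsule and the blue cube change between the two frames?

+2.1

They were about 4.0 units apart before and 6.1 after — 2.1 units further apart.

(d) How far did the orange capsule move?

2.8

The orange capsule moved from about (3.3, 2.0) to (6.1, 1.9), a distance of √(2.8² + 0.1²) ≈ 2.8.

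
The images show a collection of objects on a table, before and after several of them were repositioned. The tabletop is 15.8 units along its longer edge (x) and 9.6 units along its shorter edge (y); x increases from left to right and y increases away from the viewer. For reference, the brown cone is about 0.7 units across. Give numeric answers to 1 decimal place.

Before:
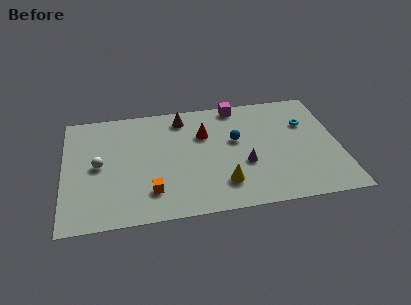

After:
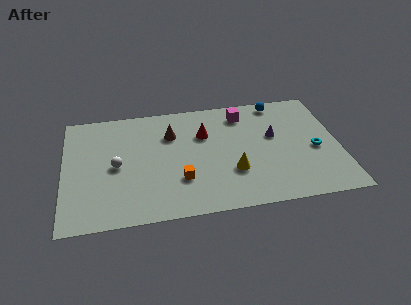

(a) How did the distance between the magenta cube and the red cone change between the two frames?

-0.3

They were about 3.0 units apart before and 2.7 after — 0.3 units closer together.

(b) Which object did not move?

the red cone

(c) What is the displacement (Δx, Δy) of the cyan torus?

(0.4, -2.3)

The cyan torus was at about (14.0, 6.5) and moved to about (14.4, 4.2).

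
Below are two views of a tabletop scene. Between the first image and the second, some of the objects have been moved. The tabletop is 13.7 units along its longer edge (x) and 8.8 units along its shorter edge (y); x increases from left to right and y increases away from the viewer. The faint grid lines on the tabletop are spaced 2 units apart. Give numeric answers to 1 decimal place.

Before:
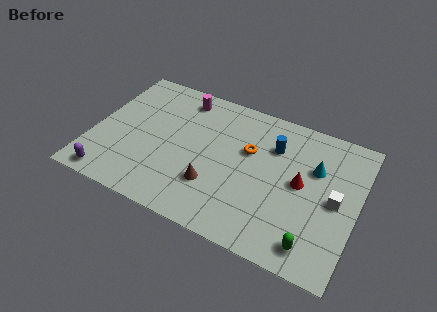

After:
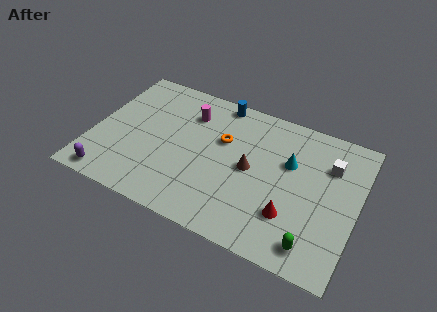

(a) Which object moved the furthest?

the blue cylinder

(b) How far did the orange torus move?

1.4

The orange torus moved from about (8.0, 5.5) to (6.6, 5.6), a distance of √(1.4² + 0.1²) ≈ 1.4.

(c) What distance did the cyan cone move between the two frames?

1.3

The cyan cone moved from about (11.4, 5.8) to (10.1, 5.6), a distance of √(1.3² + 0.2²) ≈ 1.3.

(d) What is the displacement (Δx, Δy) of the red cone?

(-0.3, -2.1)

From the two frames, the red cone sits at roughly (10.8, 4.6) before and (10.5, 2.5) after.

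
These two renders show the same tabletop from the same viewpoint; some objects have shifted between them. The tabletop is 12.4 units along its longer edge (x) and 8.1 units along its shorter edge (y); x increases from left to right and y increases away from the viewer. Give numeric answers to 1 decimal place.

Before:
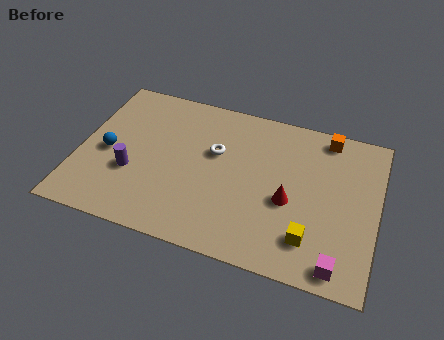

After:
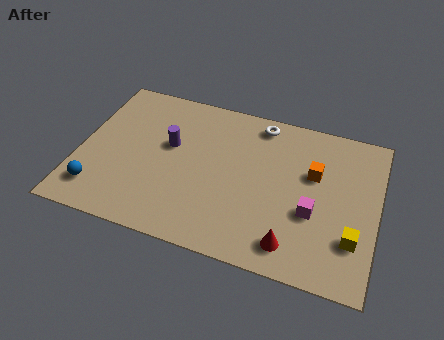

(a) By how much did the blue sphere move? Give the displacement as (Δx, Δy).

(-0.2, -2.1)

The blue sphere started near (1.2, 3.7) and ended near (1.0, 1.6).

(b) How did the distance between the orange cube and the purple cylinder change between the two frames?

-2.9

The distance was about 8.9 in the first image and 6.0 in the second, so they moved 2.9 units closer together.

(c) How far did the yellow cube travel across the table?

1.8

The yellow cube was near (9.8, 1.8) before and (11.5, 2.3) after, so it travelled √(1.7² + 0.5²) ≈ 1.8 units.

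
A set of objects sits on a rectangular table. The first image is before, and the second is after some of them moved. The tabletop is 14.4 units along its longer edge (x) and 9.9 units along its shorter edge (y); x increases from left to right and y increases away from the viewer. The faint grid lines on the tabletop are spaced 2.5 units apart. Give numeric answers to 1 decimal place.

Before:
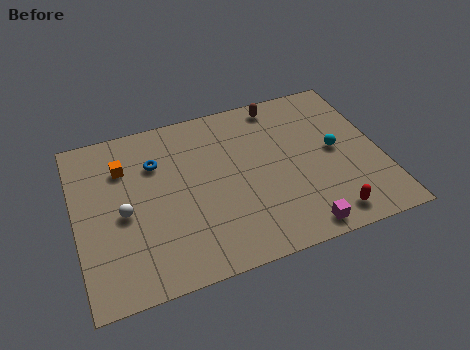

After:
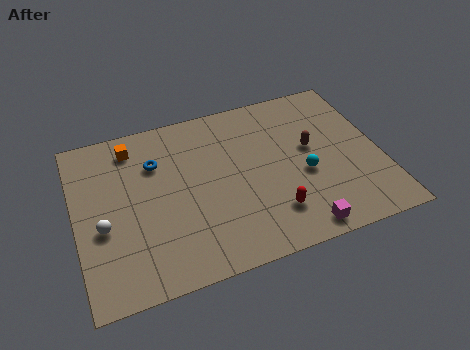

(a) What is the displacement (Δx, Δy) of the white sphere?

(-1.0, -0.5)

The white sphere started near (2.2, 4.5) and ended near (1.2, 4.0).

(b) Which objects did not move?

the blue torus and the magenta cube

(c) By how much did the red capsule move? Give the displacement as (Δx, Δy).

(-2.5, 1.0)

From the two frames, the red capsule sits at roughly (11.5, 1.3) before and (9.0, 2.3) after.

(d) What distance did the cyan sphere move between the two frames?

1.9

The cyan sphere was near (12.3, 5.1) before and (10.7, 4.1) after, so it travelled √(1.6² + 1.0²) ≈ 1.9 units.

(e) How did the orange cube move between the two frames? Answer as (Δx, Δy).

(0.5, 1.1)

From the two frames, the orange cube sits at roughly (2.4, 7.2) before and (2.9, 8.3) after.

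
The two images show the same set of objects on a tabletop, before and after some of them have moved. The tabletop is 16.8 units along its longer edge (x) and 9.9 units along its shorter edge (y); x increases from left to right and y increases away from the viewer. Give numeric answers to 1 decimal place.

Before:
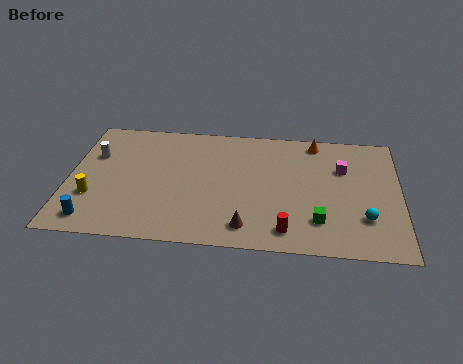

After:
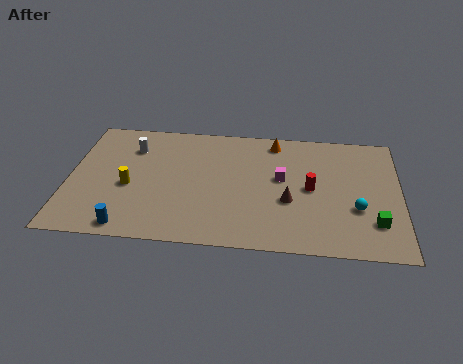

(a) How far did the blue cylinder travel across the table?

1.8

The blue cylinder moved from about (1.4, 1.4) to (3.2, 1.0), a distance of √(1.8² + 0.4²) ≈ 1.8.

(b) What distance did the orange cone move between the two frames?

2.1

The orange cone moved from about (12.5, 8.8) to (10.4, 8.6), a distance of √(2.1² + 0.2²) ≈ 2.1.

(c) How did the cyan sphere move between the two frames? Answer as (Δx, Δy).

(-0.4, 0.7)

From the two frames, the cyan sphere sits at roughly (15.0, 2.8) before and (14.6, 3.5) after.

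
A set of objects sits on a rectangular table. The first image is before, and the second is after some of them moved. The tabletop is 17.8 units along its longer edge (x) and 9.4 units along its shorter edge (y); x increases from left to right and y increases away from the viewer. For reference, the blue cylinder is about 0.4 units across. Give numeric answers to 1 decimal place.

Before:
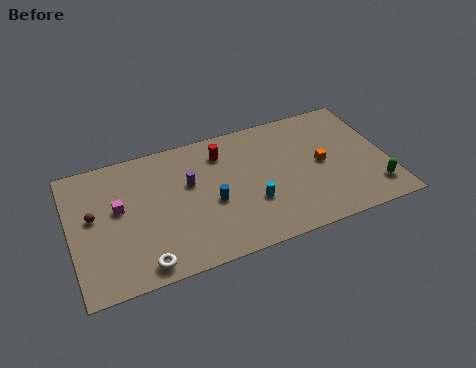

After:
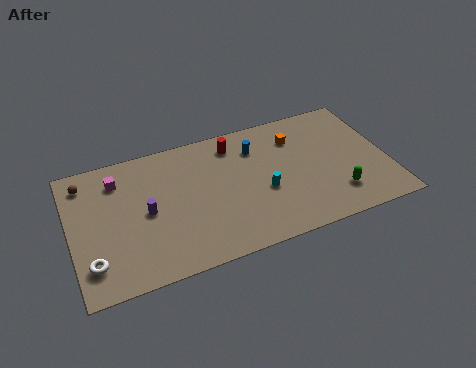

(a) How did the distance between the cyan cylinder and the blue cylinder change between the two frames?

+1.0

The distance was about 2.3 in the first image and 3.3 in the second, so they moved 1.0 units further apart.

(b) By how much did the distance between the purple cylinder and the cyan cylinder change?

+2.3

Before: roughly 4.2 units apart; after: 6.5. That's 2.3 units further apart.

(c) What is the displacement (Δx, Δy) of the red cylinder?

(0.7, 0.4)

The red cylinder was at about (8.7, 7.4) and moved to about (9.4, 7.8).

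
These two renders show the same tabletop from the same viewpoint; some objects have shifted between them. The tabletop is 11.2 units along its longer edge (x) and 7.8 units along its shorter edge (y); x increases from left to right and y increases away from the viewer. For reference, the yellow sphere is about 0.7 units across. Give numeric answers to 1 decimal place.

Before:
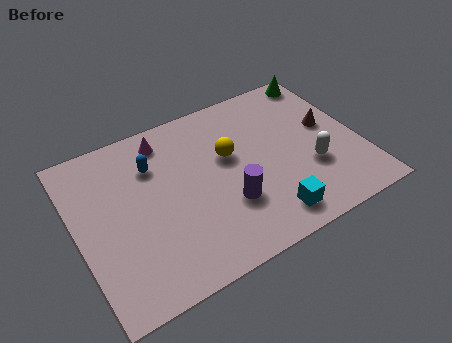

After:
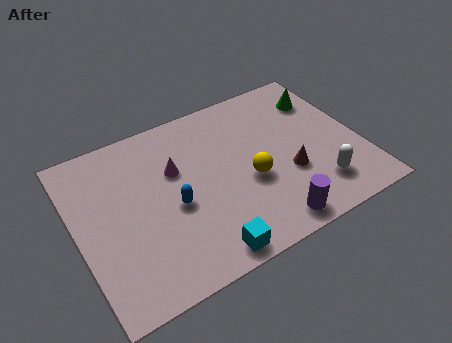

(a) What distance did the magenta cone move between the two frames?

1.6

The magenta cone was near (3.8, 6.6) before and (4.0, 5.0) after, so it travelled √(0.2² + 1.6²) ≈ 1.6 units.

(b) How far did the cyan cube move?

2.6

The cyan cube was near (7.1, 1.2) before and (4.5, 0.8) after, so it travelled √(2.6² + 0.4²) ≈ 2.6 units.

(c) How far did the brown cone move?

2.5

From (10.1, 4.4) to (8.2, 2.8), the brown cone covered √(1.9² + 1.6²) ≈ 2.5 units.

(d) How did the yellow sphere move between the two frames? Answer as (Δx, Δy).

(0.6, -1.5)

From the two frames, the yellow sphere sits at roughly (6.1, 4.7) before and (6.7, 3.2) after.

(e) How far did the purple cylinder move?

2.1

The purple cylinder moved from about (5.7, 2.5) to (7.1, 0.9), a distance of √(1.4² + 1.6²) ≈ 2.1.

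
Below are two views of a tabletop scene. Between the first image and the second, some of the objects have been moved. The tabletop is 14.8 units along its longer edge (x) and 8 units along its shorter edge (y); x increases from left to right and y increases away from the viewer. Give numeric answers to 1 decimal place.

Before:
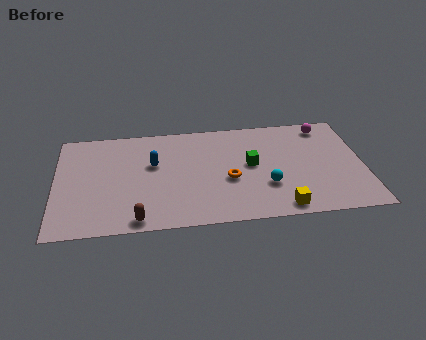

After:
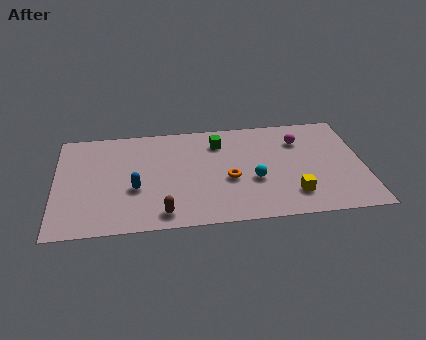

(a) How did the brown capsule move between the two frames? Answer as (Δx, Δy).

(1.2, 0.3)

The brown capsule started near (3.9, 0.8) and ended near (5.1, 1.1).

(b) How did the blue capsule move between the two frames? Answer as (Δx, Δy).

(-0.9, -1.8)

The blue capsule was at about (4.7, 4.9) and moved to about (3.8, 3.1).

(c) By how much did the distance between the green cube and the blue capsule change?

+0.4

Before: roughly 4.7 units apart; after: 5.1. That's 0.4 units further apart.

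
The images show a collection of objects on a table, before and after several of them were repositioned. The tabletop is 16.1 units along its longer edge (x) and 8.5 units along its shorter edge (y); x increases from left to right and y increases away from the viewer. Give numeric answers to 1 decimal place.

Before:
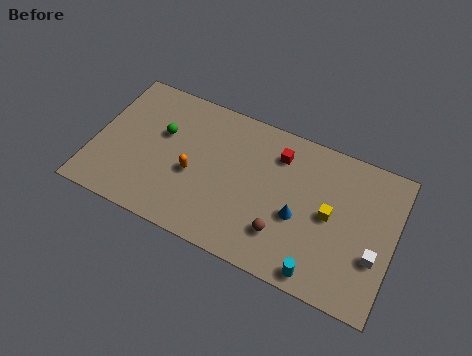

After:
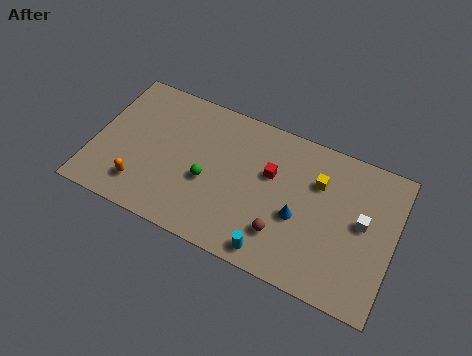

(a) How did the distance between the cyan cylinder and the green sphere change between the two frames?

-5.5

The distance was about 10.0 in the first image and 4.5 in the second, so they moved 5.5 units closer together.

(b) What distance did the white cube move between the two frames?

1.8

The white cube was near (15.2, 3.0) before and (14.4, 4.6) after, so it travelled √(0.8² + 1.6²) ≈ 1.8 units.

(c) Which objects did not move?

the brown sphere and the blue cone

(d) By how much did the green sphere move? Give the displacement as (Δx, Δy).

(2.7, -1.8)

From the two frames, the green sphere sits at roughly (3.5, 5.3) before and (6.2, 3.5) after.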